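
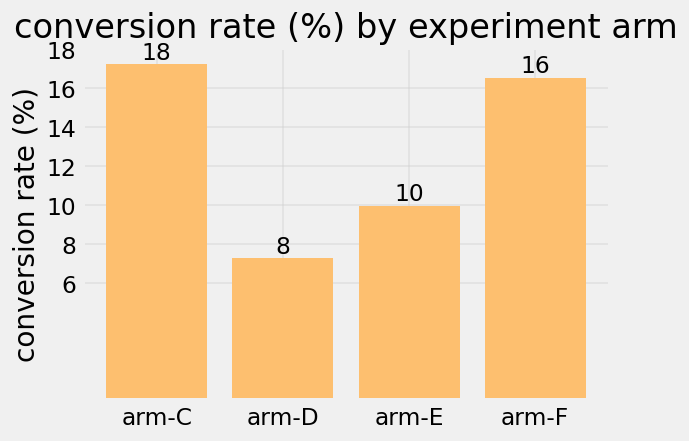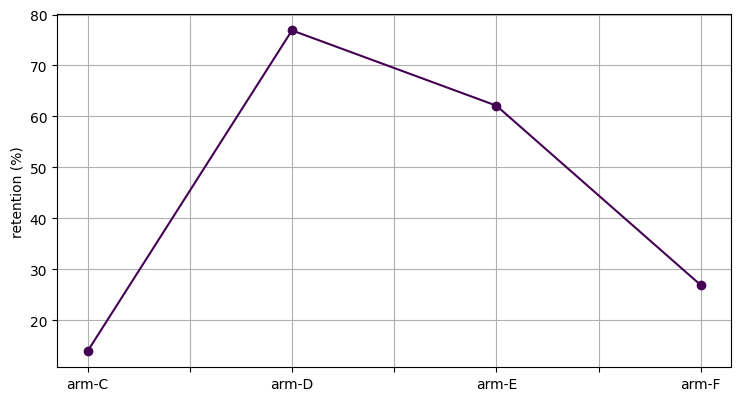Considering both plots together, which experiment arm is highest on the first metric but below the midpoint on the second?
arm-C

Chart 2 median retention (%) ≈ 40; below-median experiment arms: arm-C, arm-F. Among those, arm-C has the highest conversion rate (%) (≈ 18).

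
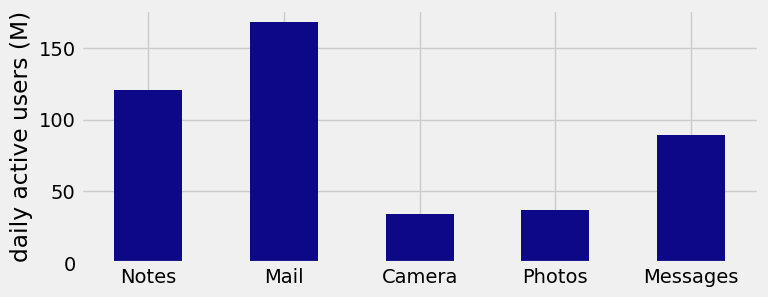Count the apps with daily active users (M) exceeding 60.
Above 60: Notes, Mail, Messages.

3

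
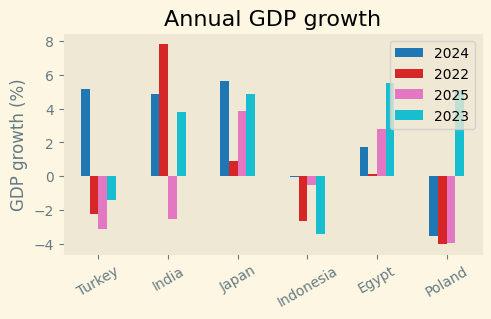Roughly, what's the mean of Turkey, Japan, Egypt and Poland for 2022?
(-2 + 1 + 0 + -4) / 4 ≈ -1.

≈ -1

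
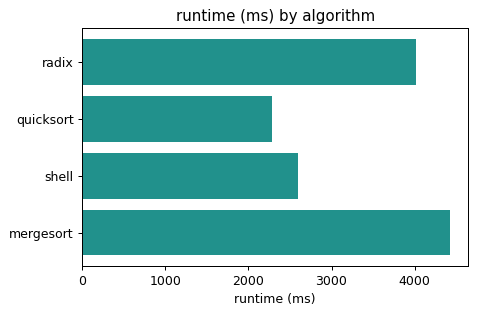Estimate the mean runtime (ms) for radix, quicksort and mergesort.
(4000 + 2500 + 4500) / 3 ≈ 3667.

≈ 3667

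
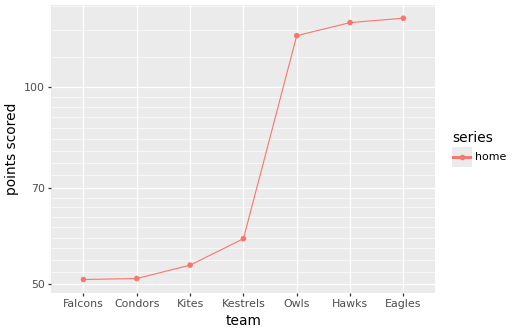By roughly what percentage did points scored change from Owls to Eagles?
≈ +8.3%

Owls ≈ 120, Eagles ≈ 130; (130 − 120) / 120 ≈ +8.3%.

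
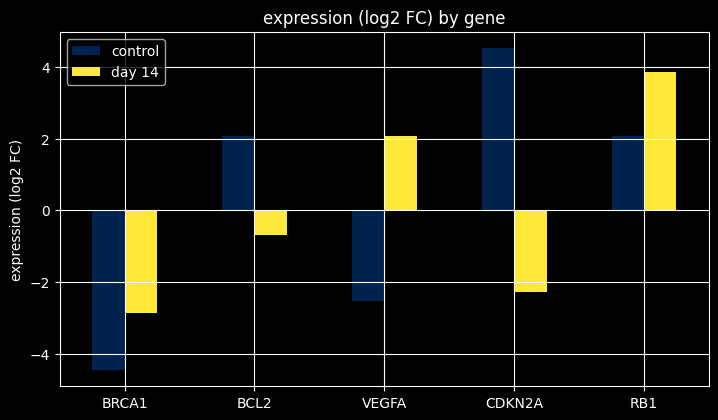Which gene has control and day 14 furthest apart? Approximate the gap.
CDKN2A, ≈ 7 log2 FC

CDKN2A: control ≈ 5, day 14 ≈ -2 → gap ≈ 7. Next-largest (VEGFA) is only ≈ 5.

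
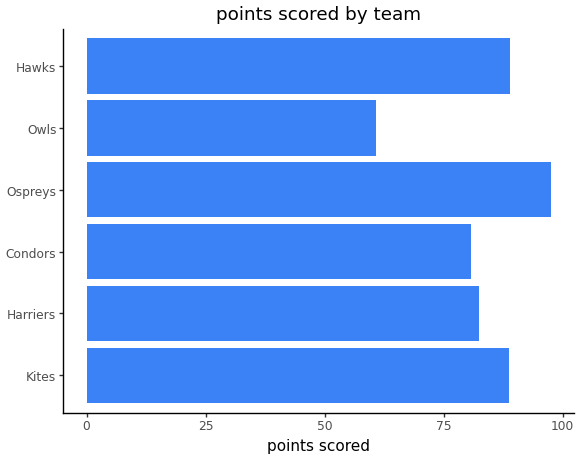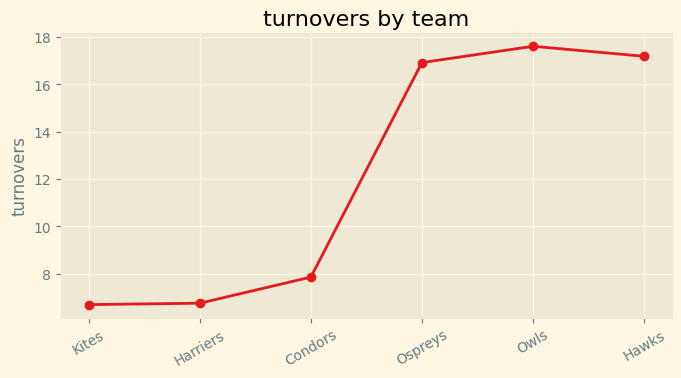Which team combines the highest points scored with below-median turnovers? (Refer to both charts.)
Kites

Chart 2 median turnovers ≈ 12; below-median teams: Kites, Harriers, Condors. Among those, Kites has the highest points scored (≈ 90).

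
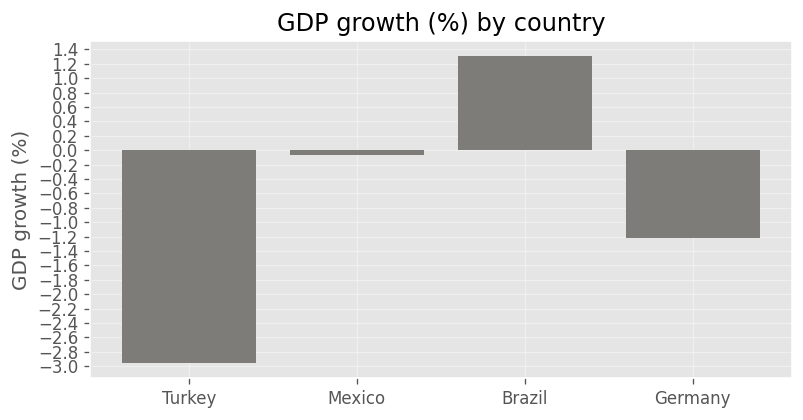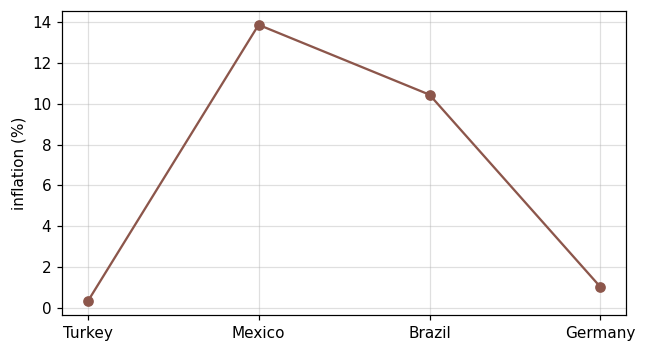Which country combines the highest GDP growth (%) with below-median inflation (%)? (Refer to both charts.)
Germany

Chart 2 median inflation (%) ≈ 6; below-median countries: Turkey, Germany. Among those, Germany has the highest GDP growth (%) (≈ -1.2).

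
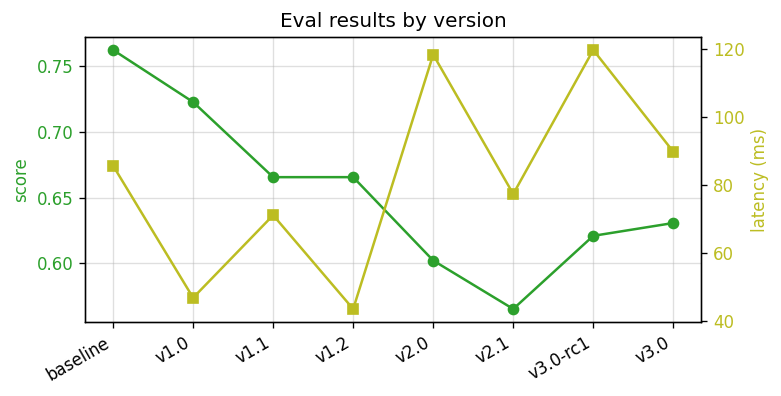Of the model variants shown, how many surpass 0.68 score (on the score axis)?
Above 0.68: baseline, v1.0.

2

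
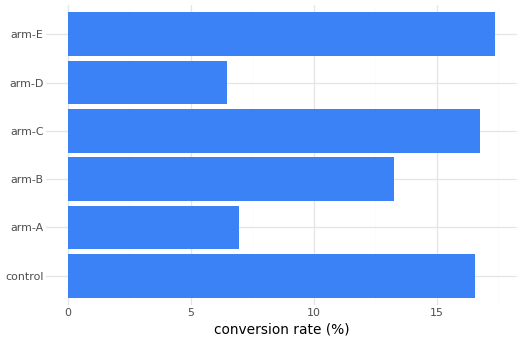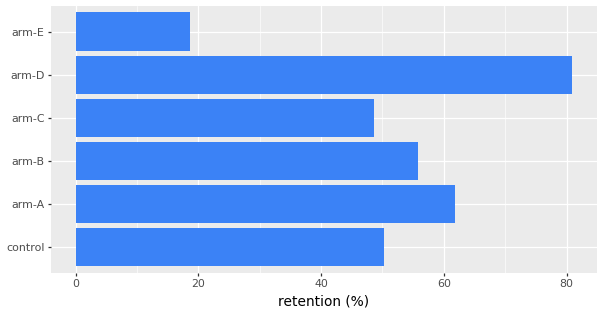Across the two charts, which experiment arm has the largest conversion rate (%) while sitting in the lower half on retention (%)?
Chart 2 median retention (%) ≈ 50; below-median experiment arms: control, arm-C, arm-E. Among those, arm-E has the highest conversion rate (%) (≈ 18).

arm-E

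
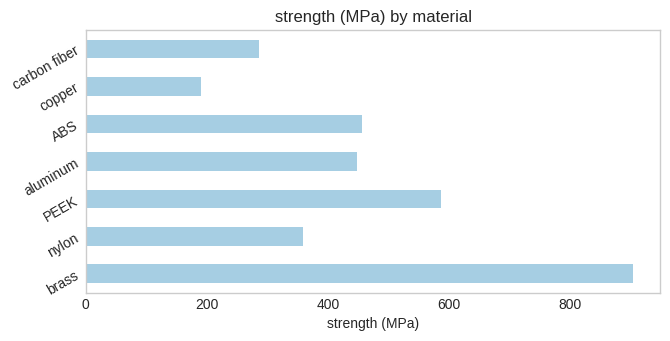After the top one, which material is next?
PEEK

Top 3: brass ≈ 900, PEEK ≈ 600, ABS ≈ 500.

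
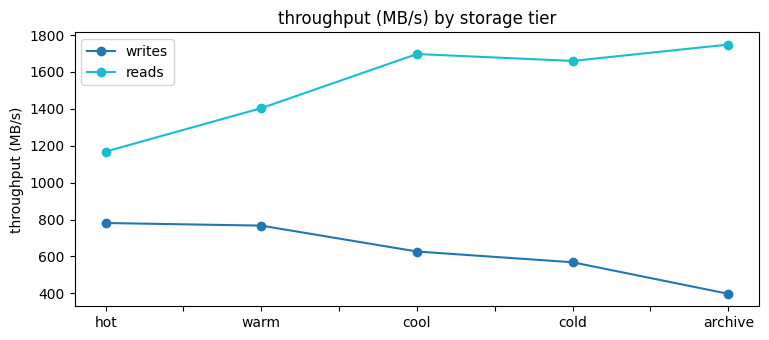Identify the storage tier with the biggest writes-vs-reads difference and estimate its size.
archive: writes ≈ 400, reads ≈ 1800 → gap ≈ 1400. Next-largest (cold) is only ≈ 1000.

archive, ≈ 1400 MB/s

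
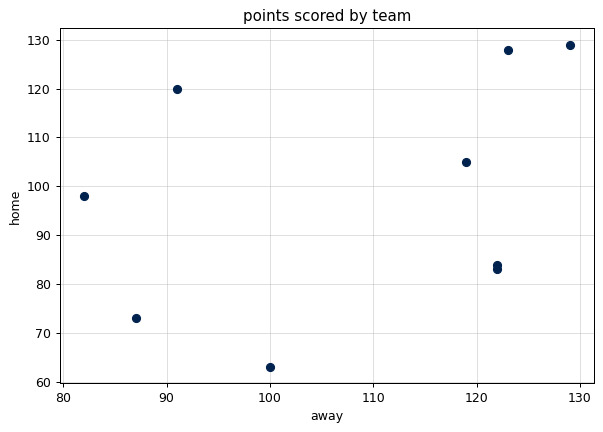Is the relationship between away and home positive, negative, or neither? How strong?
Points are positively correlated; weak (|r| ≈ 0.3).

positive, weak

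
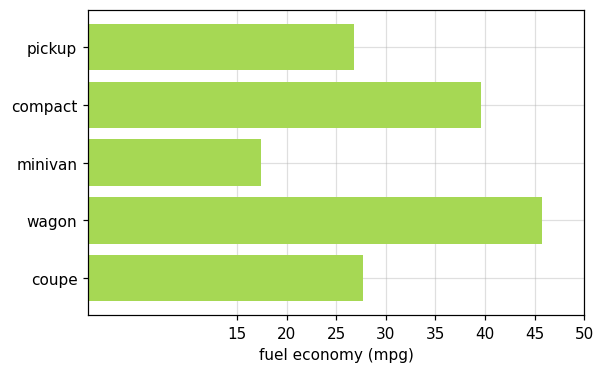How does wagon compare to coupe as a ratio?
wagon ≈ 45, coupe ≈ 30; 45/30 ≈ 1.5.

≈ 1.5×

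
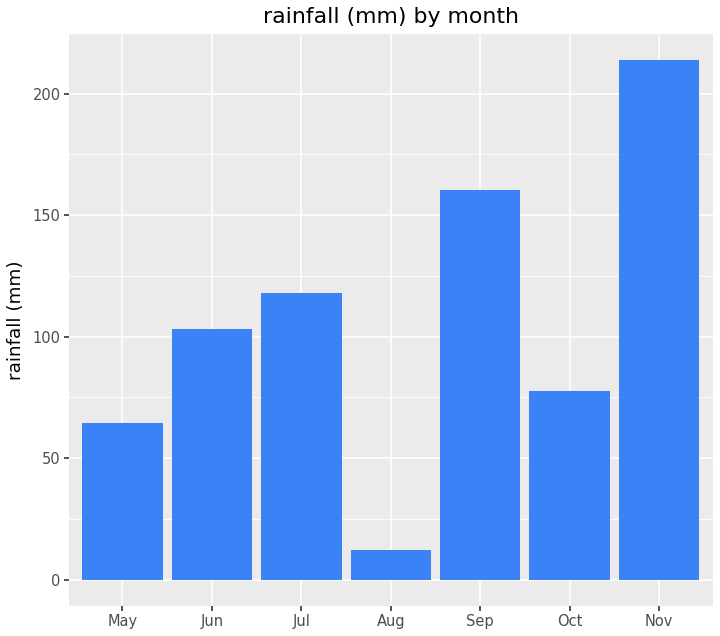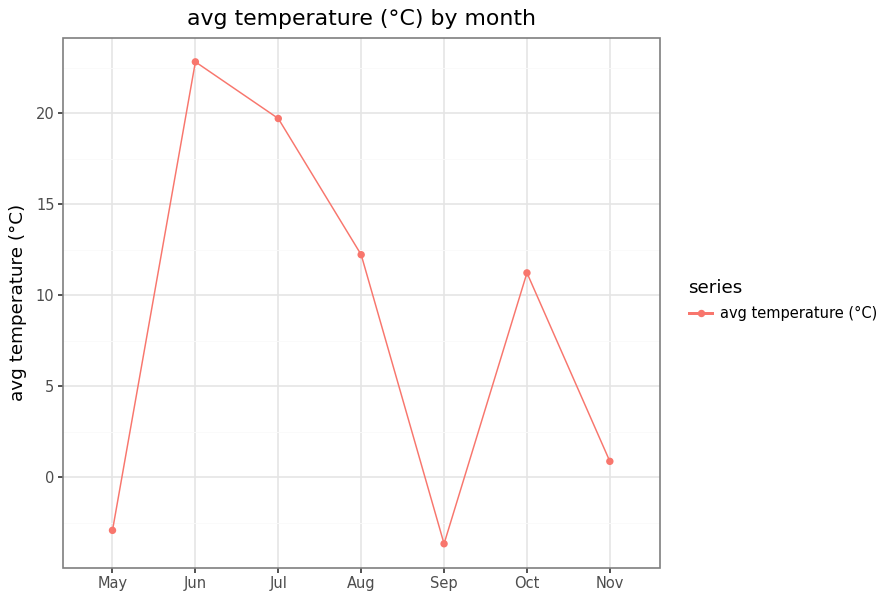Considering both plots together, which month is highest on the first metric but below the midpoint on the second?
Nov

Chart 2 median avg temperature (°C) ≈ 10; below-median months: May, Sep, Nov. Among those, Nov has the highest rainfall (mm) (≈ 220).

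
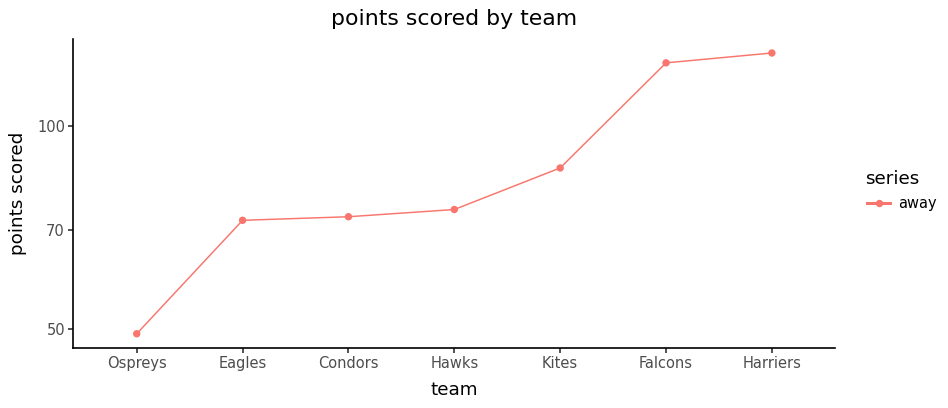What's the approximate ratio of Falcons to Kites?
Falcons ≈ 120, Kites ≈ 90; 120/90 ≈ 1.33.

≈ 1.33×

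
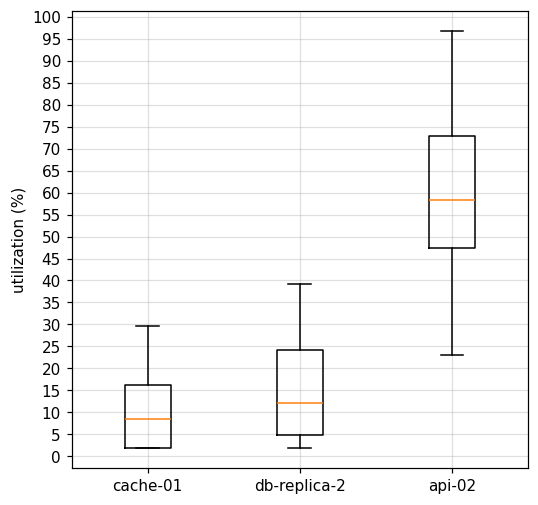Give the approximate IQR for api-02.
≈ 30

Q3 ≈ 75, Q1 ≈ 45; IQR ≈ 30.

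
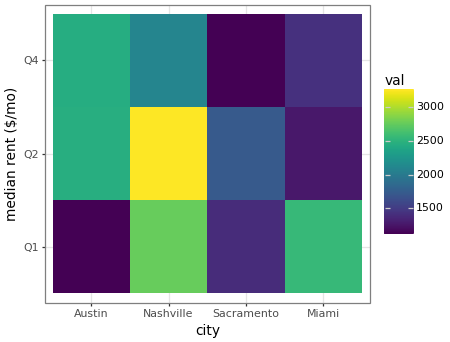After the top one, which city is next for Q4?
Nashville

Top 3 for Q4: Austin ≈ 2400, Nashville ≈ 2000, Miami ≈ 1400.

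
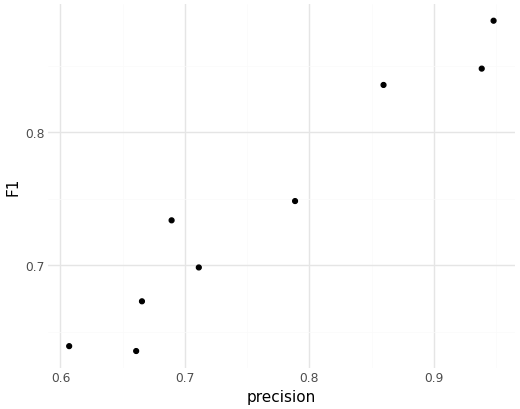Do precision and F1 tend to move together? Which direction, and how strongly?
positive, strong

Points are positively correlated; strong (|r| ≈ 1.0).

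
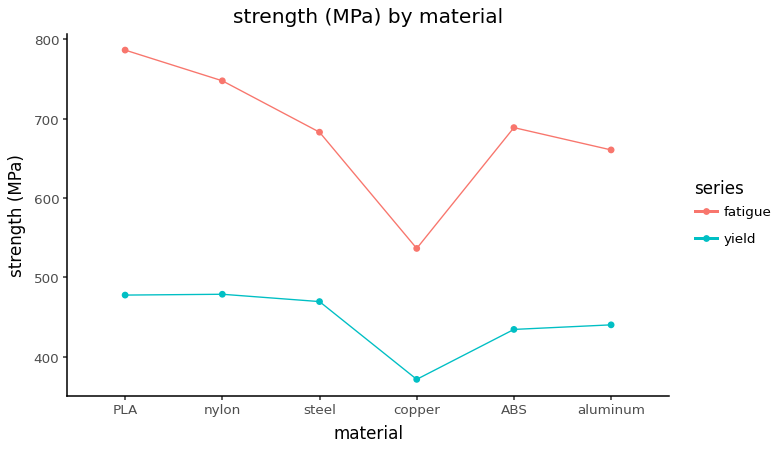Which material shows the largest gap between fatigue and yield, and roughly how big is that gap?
PLA, ≈ 300 MPa

PLA: fatigue ≈ 800, yield ≈ 500 → gap ≈ 300. Next-largest (nylon) is only ≈ 250.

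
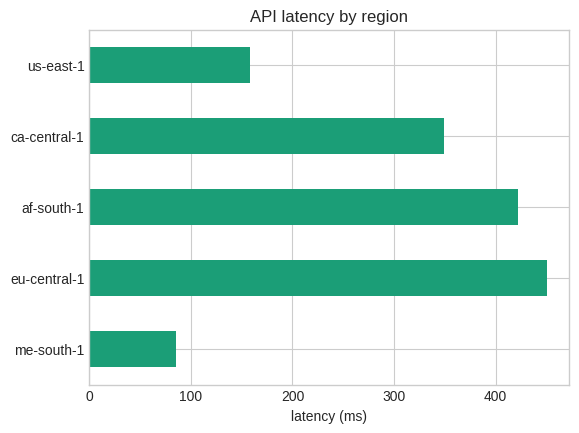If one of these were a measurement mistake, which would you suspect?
me-south-1 ≈ 100; the rest sit between ≈ 150 and ≈ 450.

me-south-1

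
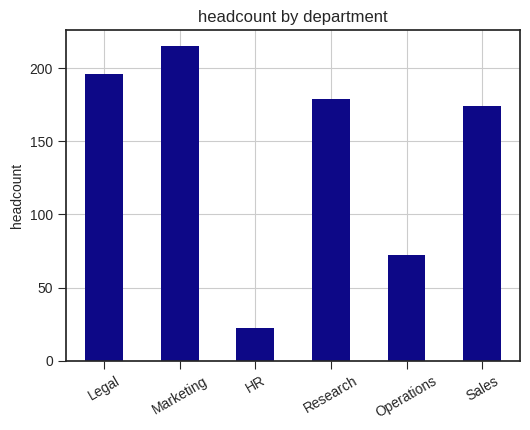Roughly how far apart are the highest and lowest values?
≈ 200

Max Marketing ≈ 220, min HR ≈ 20; range ≈ 200.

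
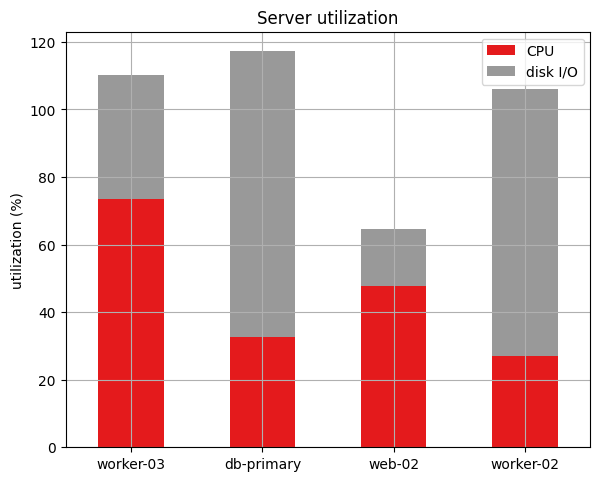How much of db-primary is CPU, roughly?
CPU top ≈ 30, bottom ≈ 0; segment ≈ 30.

≈ 30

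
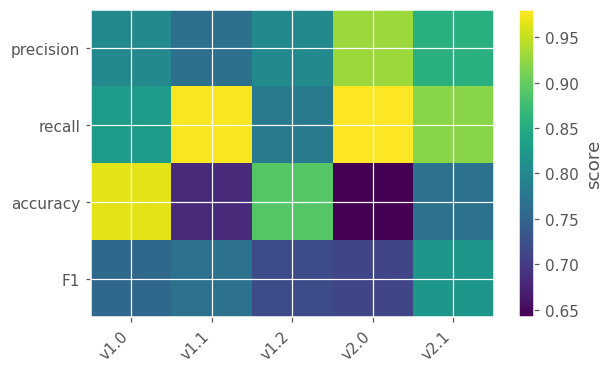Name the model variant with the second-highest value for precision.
Top 3 for precision: v2.0 ≈ 0.95, v2.1 ≈ 0.85, v1.2 ≈ 0.80.

v2.1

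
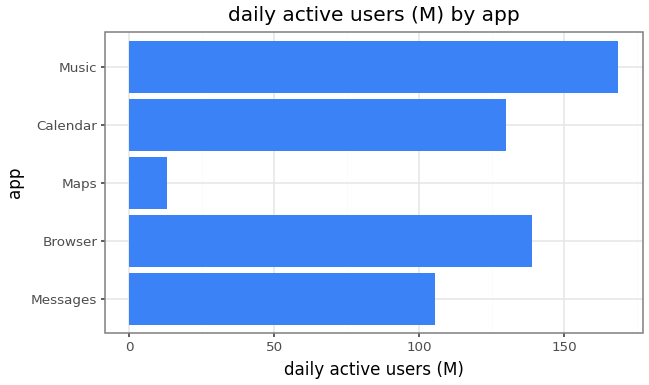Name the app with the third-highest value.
Top 4: Music ≈ 160, Browser ≈ 140, Calendar ≈ 120, Messages ≈ 100.

Calendar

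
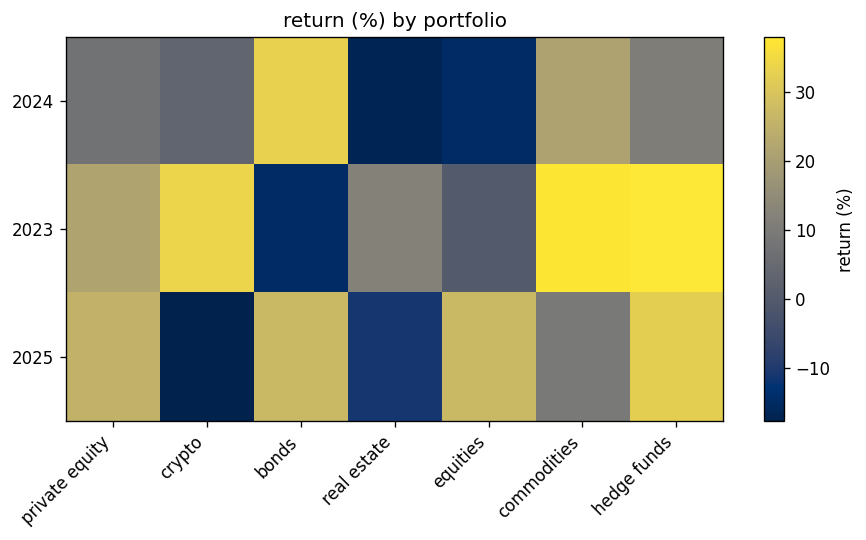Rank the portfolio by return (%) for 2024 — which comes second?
commodities

Top 3 for 2024: bonds ≈ 35, commodities ≈ 20, hedge funds ≈ 10.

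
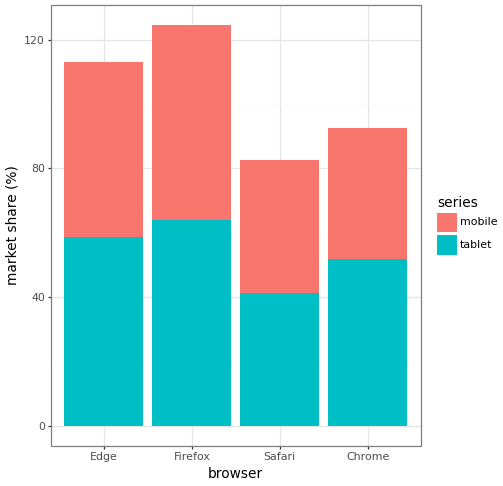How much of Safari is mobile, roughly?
mobile top ≈ 80, bottom ≈ 40; segment ≈ 40.

≈ 40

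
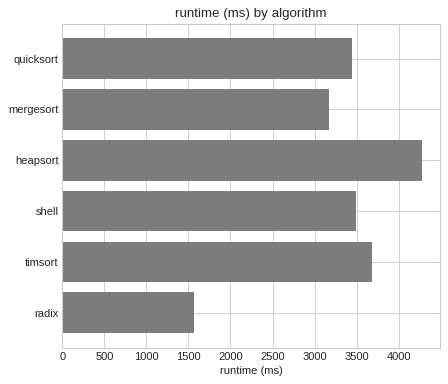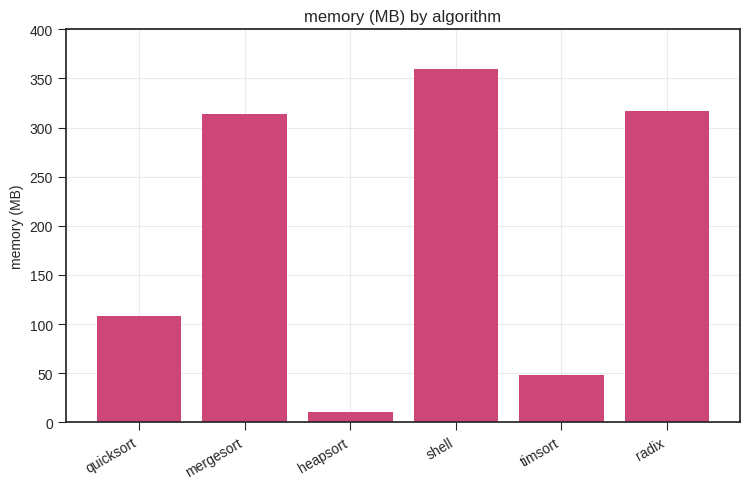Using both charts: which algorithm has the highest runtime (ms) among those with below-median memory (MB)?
Chart 2 median memory (MB) ≈ 200; below-median algorithms: quicksort, heapsort, timsort. Among those, heapsort has the highest runtime (ms) (≈ 4500).

heapsort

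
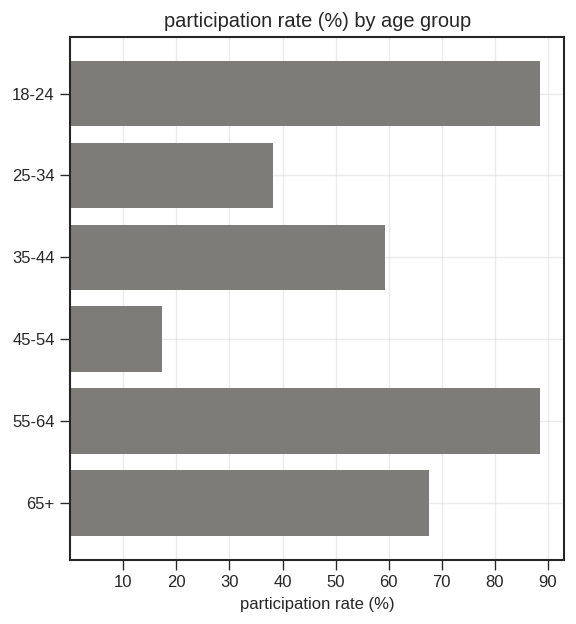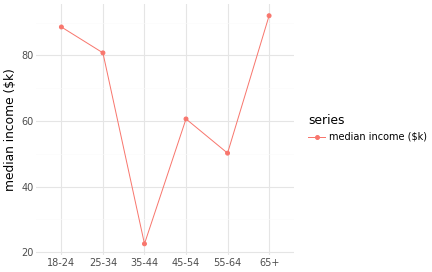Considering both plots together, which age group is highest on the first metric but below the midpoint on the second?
55-64

Chart 2 median median income ($k) ≈ 70; below-median age groups: 35-44, 45-54, 55-64. Among those, 55-64 has the highest participation rate (%) (≈ 90).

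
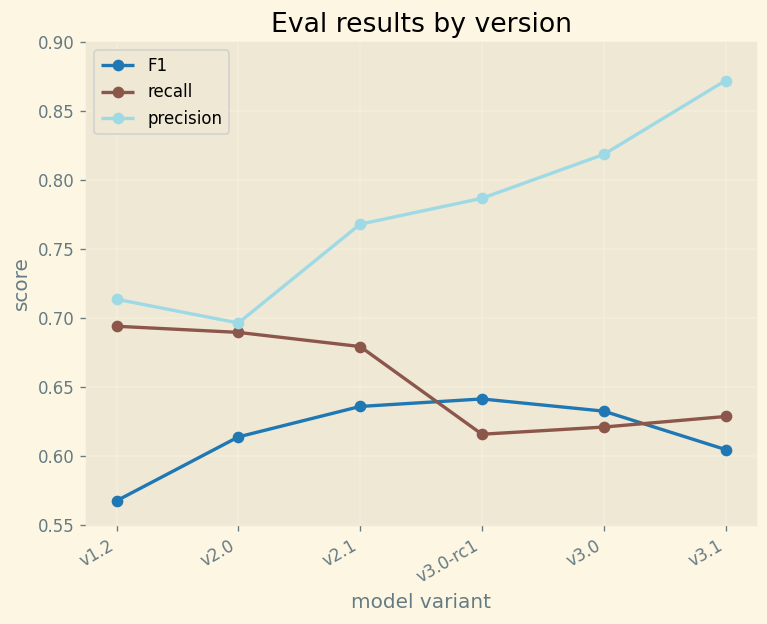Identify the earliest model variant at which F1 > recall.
v3.0-rc1

v2.1: F1 ≈ 0.65 vs recall ≈ 0.70 (not yet); v3.0-rc1: F1 ≈ 0.65 vs recall ≈ 0.60 (first crossover).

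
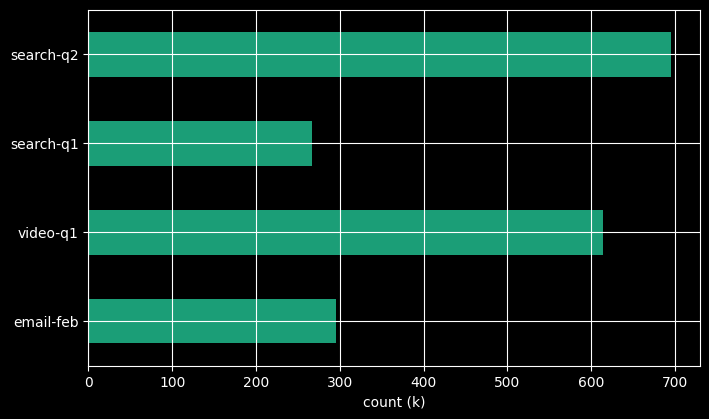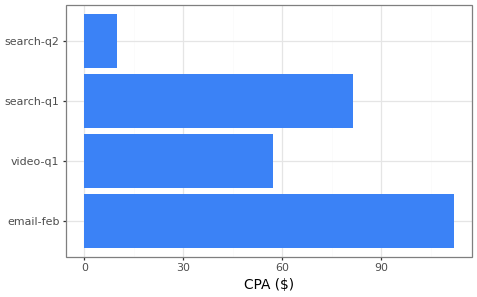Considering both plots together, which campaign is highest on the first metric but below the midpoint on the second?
Chart 2 median CPA ($) ≈ 60; below-median campaigns: video-q1, search-q2. Among those, search-q2 has the highest count (k) (≈ 700).

search-q2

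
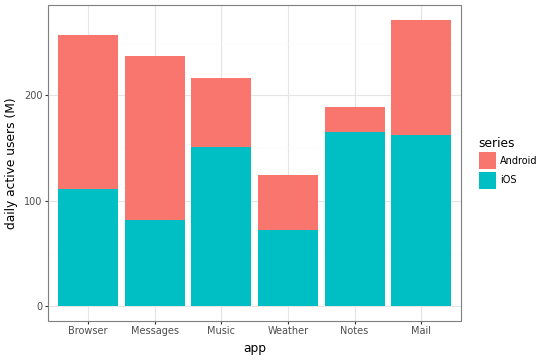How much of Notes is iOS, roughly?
iOS top ≈ 175, bottom ≈ 0; segment ≈ 175.

≈ 175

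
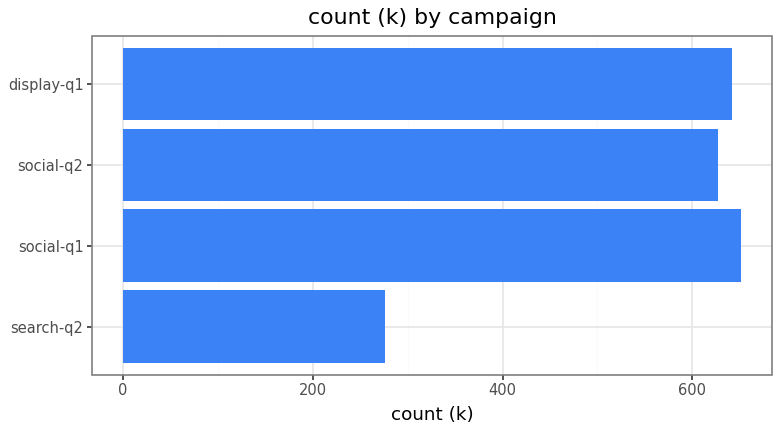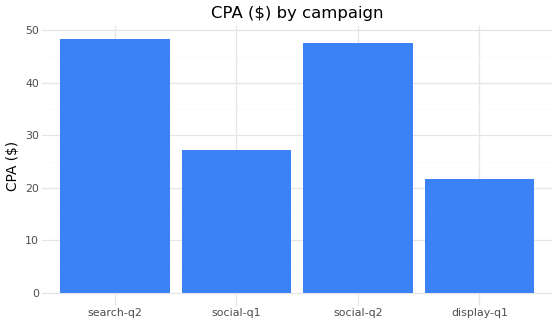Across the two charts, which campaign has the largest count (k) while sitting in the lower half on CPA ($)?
social-q1

Chart 2 median CPA ($) ≈ 35; below-median campaigns: social-q1, display-q1. Among those, social-q1 has the highest count (k) (≈ 700).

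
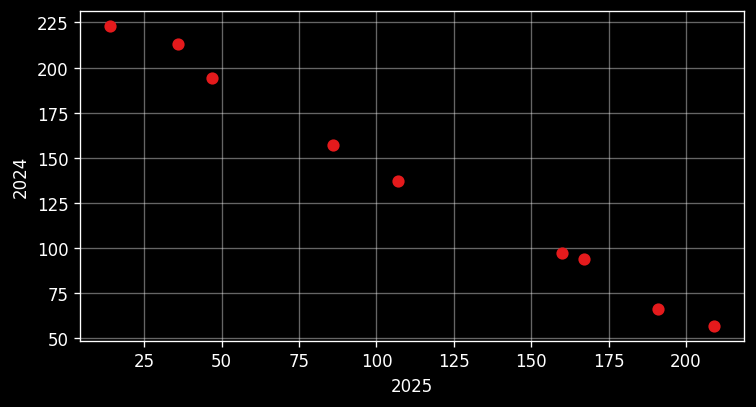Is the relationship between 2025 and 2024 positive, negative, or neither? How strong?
negative, strong

Points are negatively correlated; strong (|r| ≈ 1.0).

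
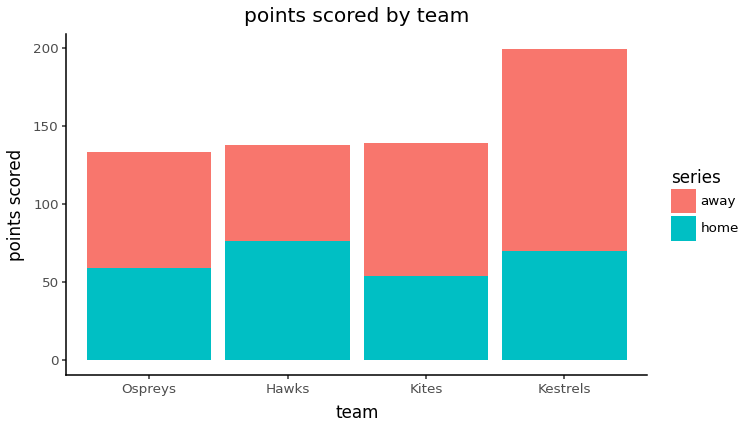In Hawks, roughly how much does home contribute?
≈ 80

home top ≈ 80, bottom ≈ 0; segment ≈ 80.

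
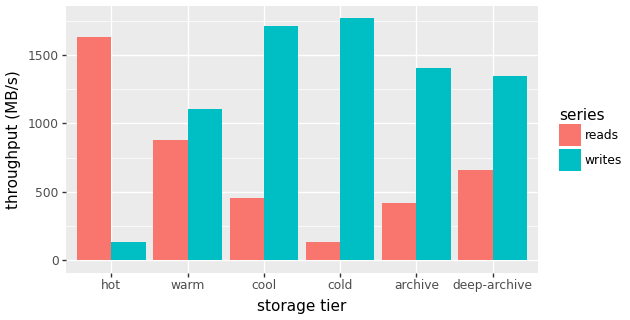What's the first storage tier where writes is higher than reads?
warm

hot: writes ≈ 200 vs reads ≈ 1600 (not yet); warm: writes ≈ 1200 vs reads ≈ 800 (first crossover).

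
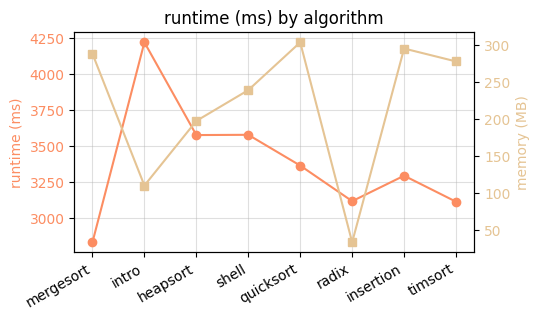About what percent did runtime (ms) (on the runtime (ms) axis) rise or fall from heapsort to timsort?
heapsort ≈ 3600, timsort ≈ 3200; (3200 − 3600) / 3600 ≈ -11.1%.

≈ -11.1%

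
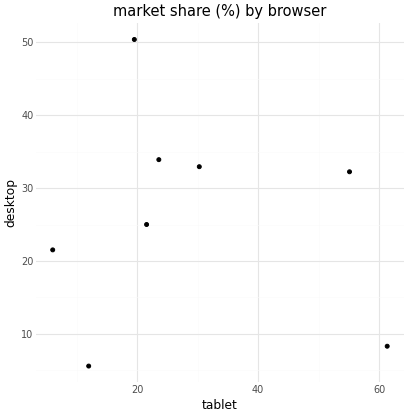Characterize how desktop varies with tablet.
no clear correlation

Points are roughly uncorrelated; weak (|r| ≈ 0.1).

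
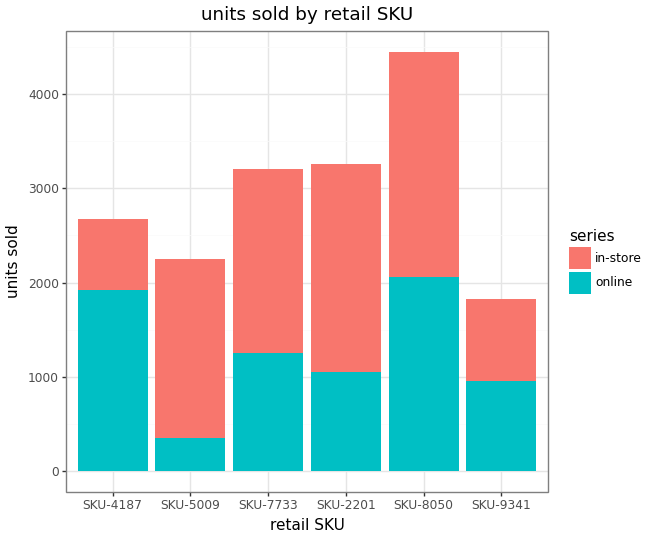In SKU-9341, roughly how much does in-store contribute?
in-store top ≈ 2000, bottom ≈ 1000; segment ≈ 1000.

≈ 1000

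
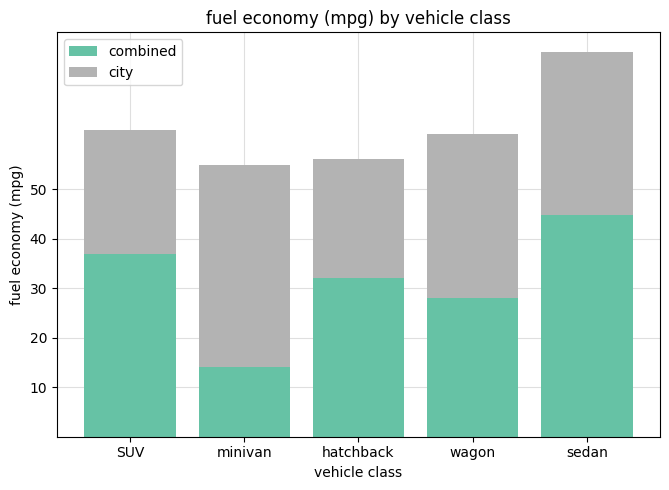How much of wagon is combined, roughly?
combined top ≈ 30, bottom ≈ 0; segment ≈ 30.

≈ 30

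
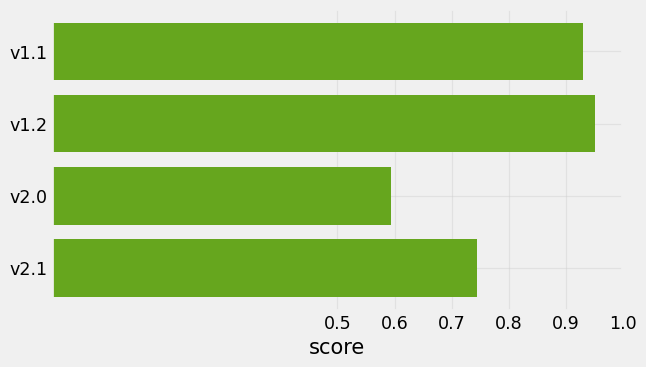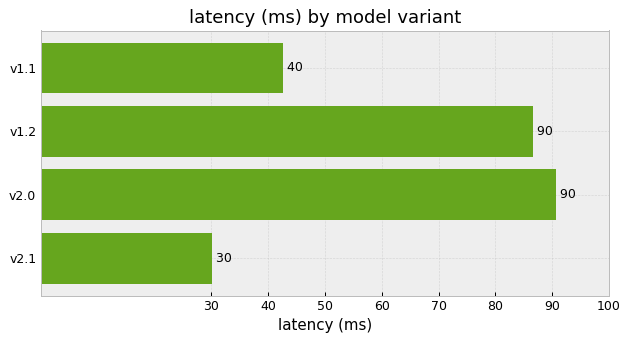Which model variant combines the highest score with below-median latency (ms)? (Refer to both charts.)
Chart 2 median latency (ms) ≈ 60; below-median model variants: v1.1, v2.1. Among those, v1.1 has the highest score (≈ 0.9).

v1.1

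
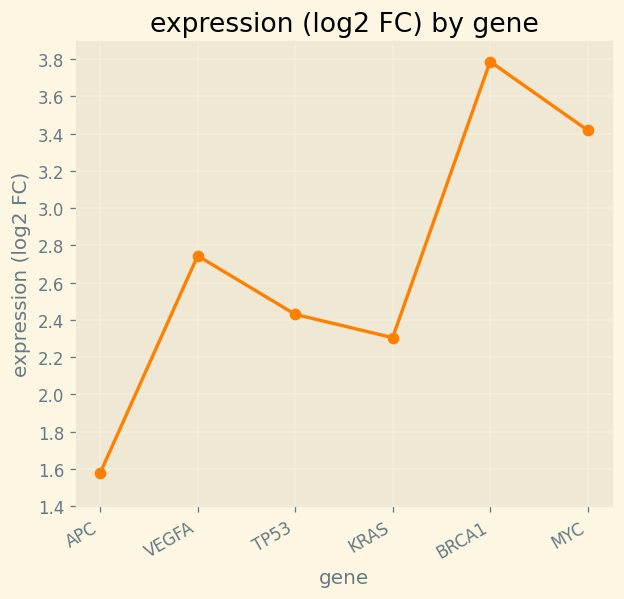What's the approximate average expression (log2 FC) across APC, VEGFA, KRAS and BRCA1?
(1.6 + 2.8 + 2.4 + 3.8) / 4 ≈ 2.65.

≈ 2.65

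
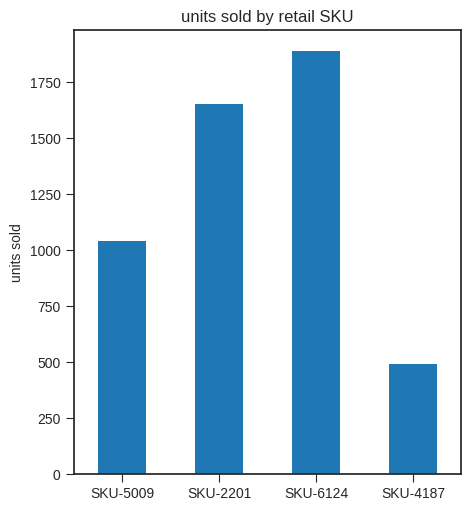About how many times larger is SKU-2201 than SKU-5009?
SKU-2201 ≈ 1600, SKU-5009 ≈ 1000; 1600/1000 ≈ 1.6.

≈ 1.6×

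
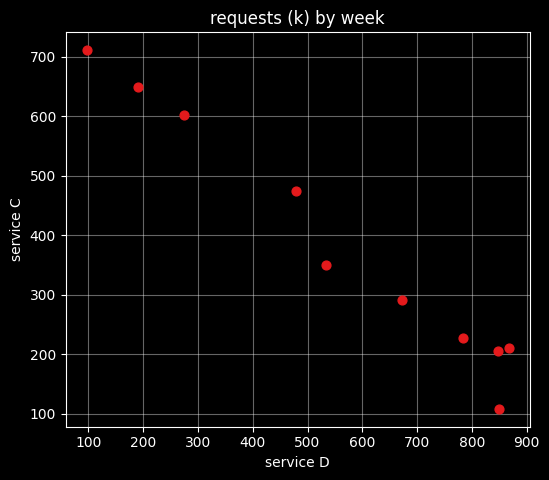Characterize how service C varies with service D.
Points are negatively correlated; strong (|r| ≈ 1.0).

negative, strong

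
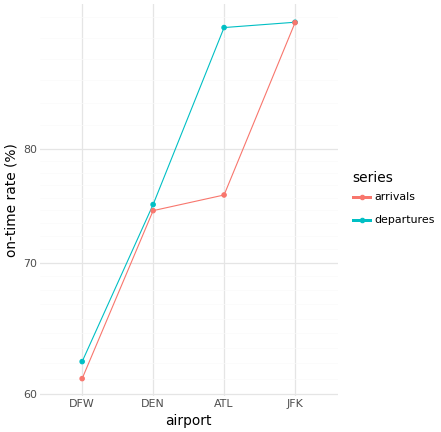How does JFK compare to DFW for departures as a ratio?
≈ 1.58×

JFK ≈ 95, DFW ≈ 60; 95/60 ≈ 1.58.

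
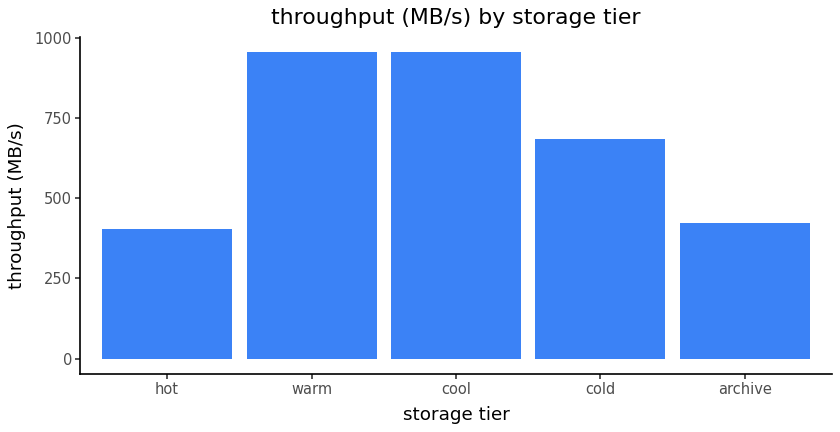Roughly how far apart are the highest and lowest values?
Max warm ≈ 1000, min hot ≈ 400; range ≈ 600.

≈ 600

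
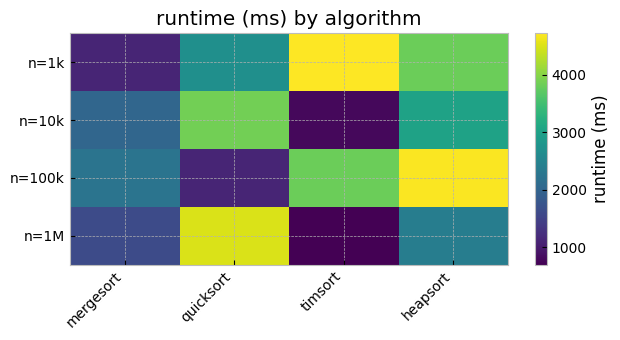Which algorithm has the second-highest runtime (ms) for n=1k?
heapsort

Top 3 for n=1k: timsort ≈ 4500, heapsort ≈ 4000, quicksort ≈ 2500.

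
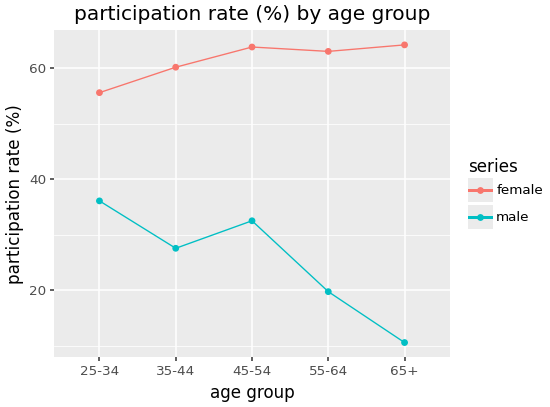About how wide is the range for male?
Max 25-34 ≈ 35, min 65+ ≈ 10; range ≈ 25.

≈ 25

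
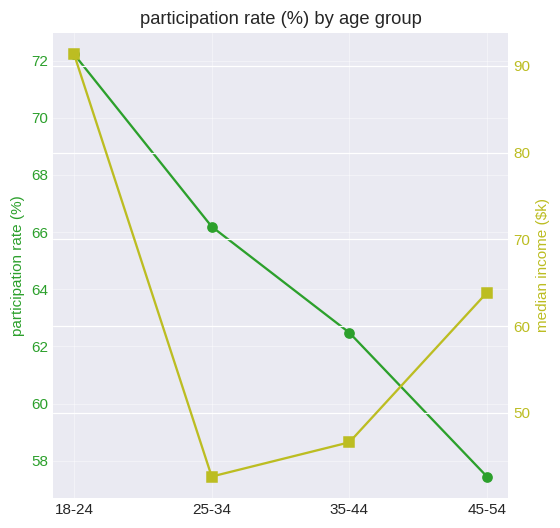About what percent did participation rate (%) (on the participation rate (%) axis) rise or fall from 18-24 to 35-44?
18-24 ≈ 72, 35-44 ≈ 62; (62 − 72) / 72 ≈ -13.9%.

≈ -13.9%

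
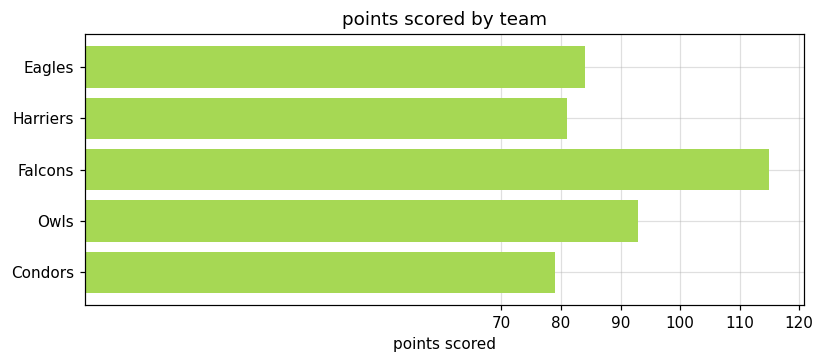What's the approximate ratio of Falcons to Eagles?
Falcons ≈ 120, Eagles ≈ 80; 120/80 ≈ 1.5.

≈ 1.5×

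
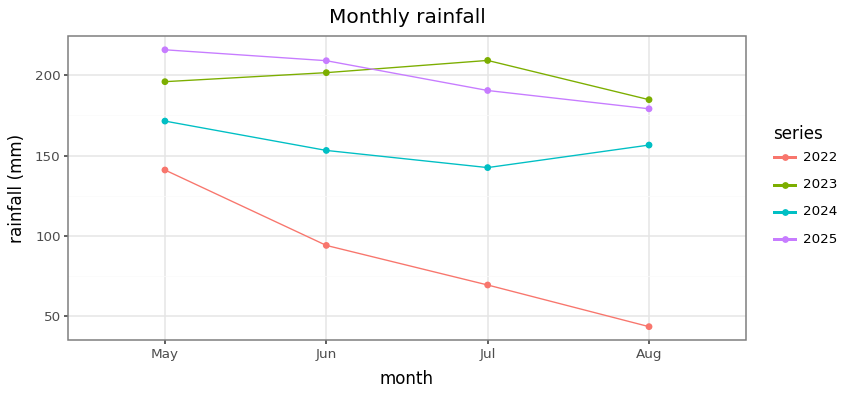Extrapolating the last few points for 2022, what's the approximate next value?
Last three: 100, 60, 40 → slope ≈ -30/step → next ≈ 10.

≈ 10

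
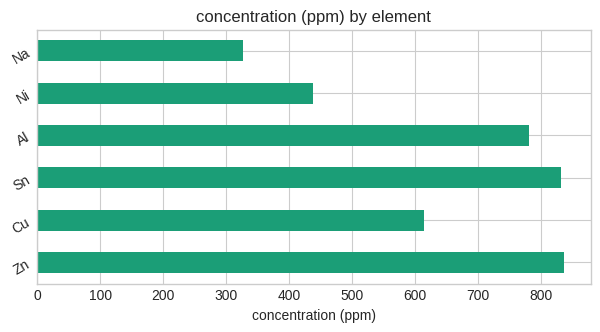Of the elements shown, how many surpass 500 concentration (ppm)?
4

Above 500: Zn, Cu, Sn, Al.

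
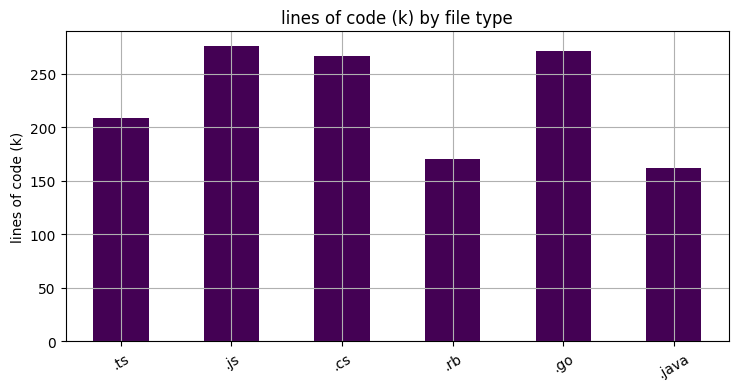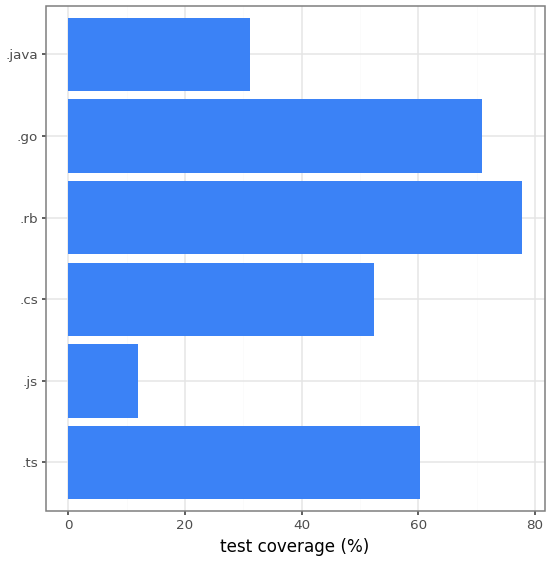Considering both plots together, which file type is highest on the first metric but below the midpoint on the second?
.js

Chart 2 median test coverage (%) ≈ 60; below-median file types: .js, .cs, .java. Among those, .js has the highest lines of code (k) (≈ 300).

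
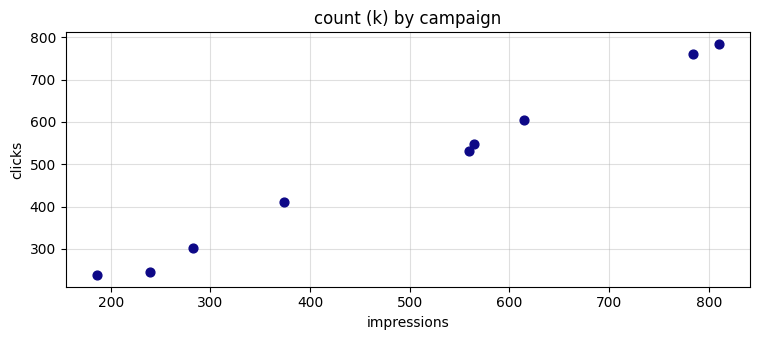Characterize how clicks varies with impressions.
positive, strong

Points are positively correlated; strong (|r| ≈ 1.0).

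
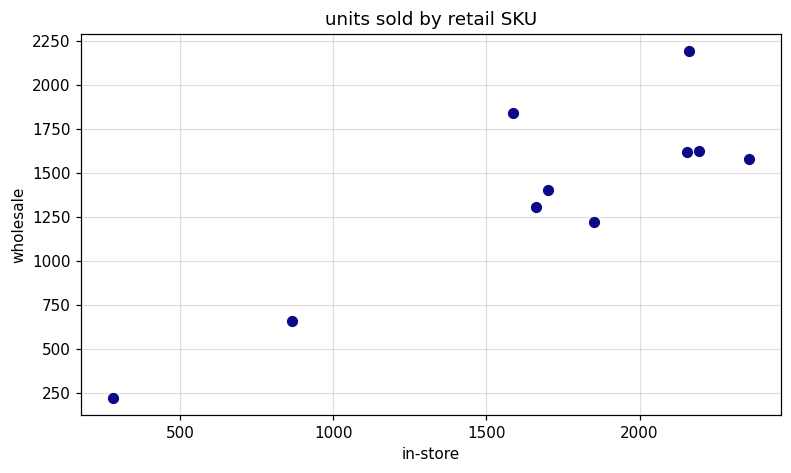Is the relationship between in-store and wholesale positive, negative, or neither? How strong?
Points are positively correlated; strong (|r| ≈ 0.9).

positive, strong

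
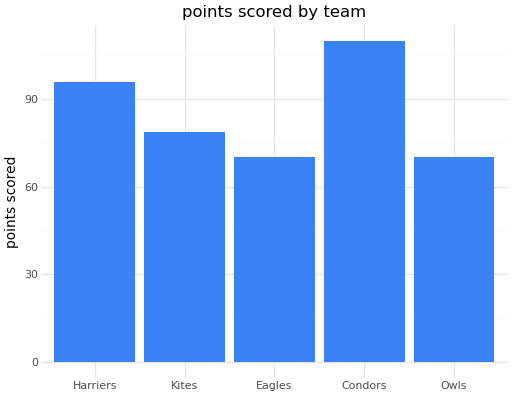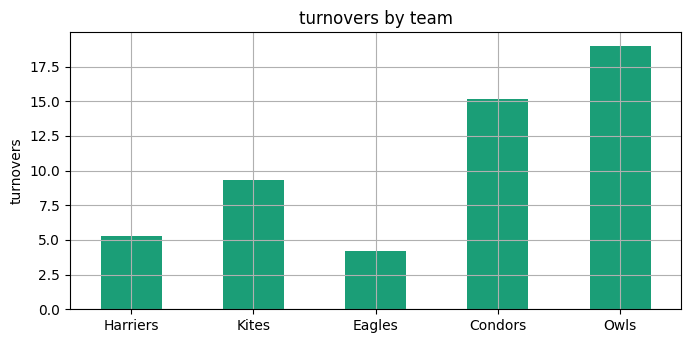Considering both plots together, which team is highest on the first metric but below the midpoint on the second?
Harriers

Chart 2 median turnovers ≈ 10; below-median teams: Harriers, Eagles. Among those, Harriers has the highest points scored (≈ 100).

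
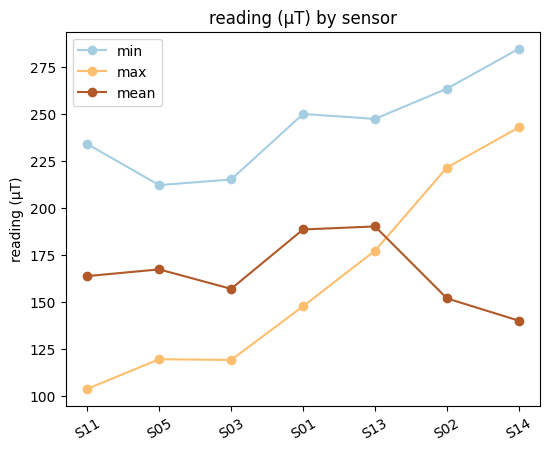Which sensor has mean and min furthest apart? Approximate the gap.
S14: mean ≈ 140, min ≈ 280 → gap ≈ 140. Next-largest (S02) is only ≈ 100.

S14, ≈ 140 µT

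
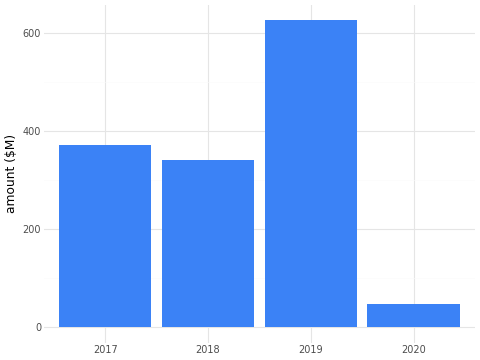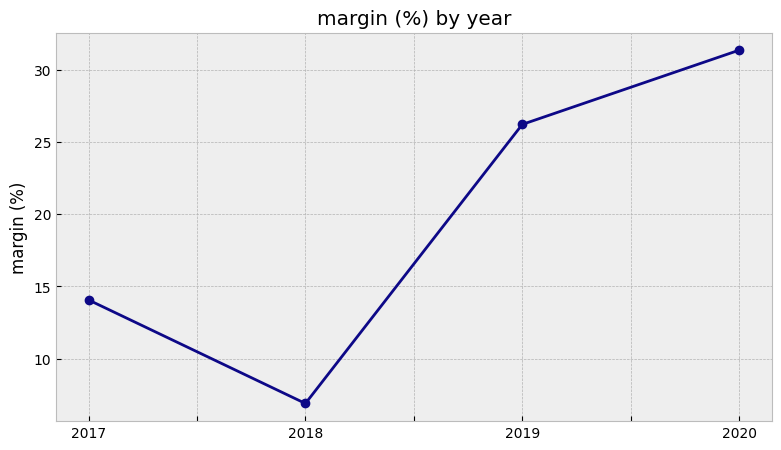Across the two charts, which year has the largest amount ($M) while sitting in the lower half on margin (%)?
Chart 2 median margin (%) ≈ 20; below-median years: 2017, 2018. Among those, 2017 has the highest amount ($M) (≈ 400).

2017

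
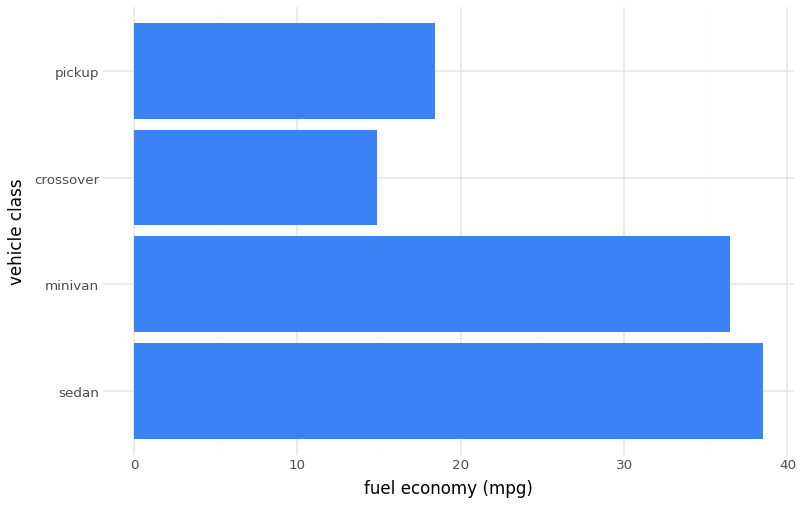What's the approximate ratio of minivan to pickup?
≈ 1.75×

minivan ≈ 35, pickup ≈ 20; 35/20 ≈ 1.75.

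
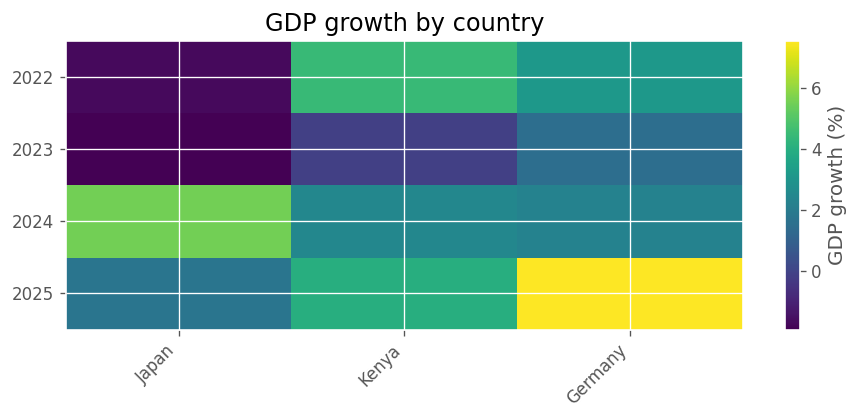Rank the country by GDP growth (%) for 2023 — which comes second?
Kenya

Top 3 for 2023: Germany ≈ 1, Kenya ≈ 0, Japan ≈ -2.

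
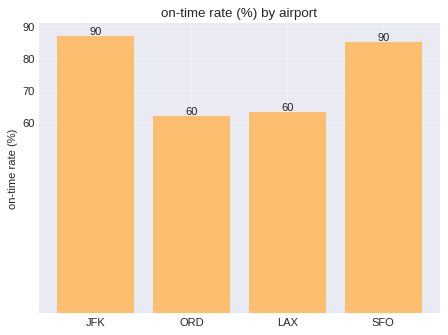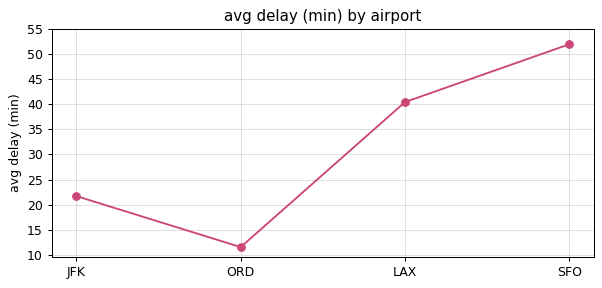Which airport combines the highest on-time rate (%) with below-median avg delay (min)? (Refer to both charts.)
JFK

Chart 2 median avg delay (min) ≈ 30; below-median airports: JFK, ORD. Among those, JFK has the highest on-time rate (%) (≈ 90).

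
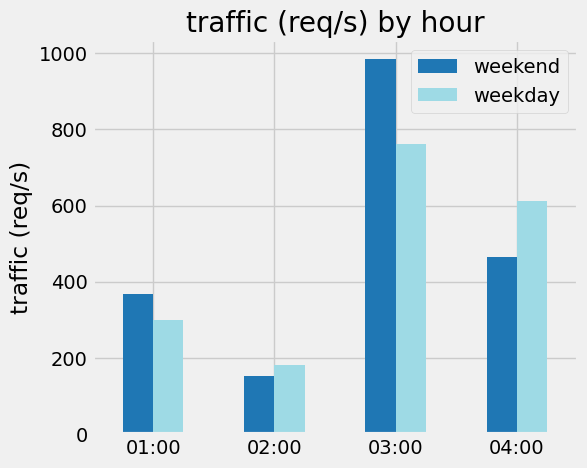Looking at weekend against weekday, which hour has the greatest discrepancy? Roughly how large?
03:00, ≈ 200 req/s

03:00: weekend ≈ 1000, weekday ≈ 800 → gap ≈ 200. Next-largest (04:00) is only ≈ 100.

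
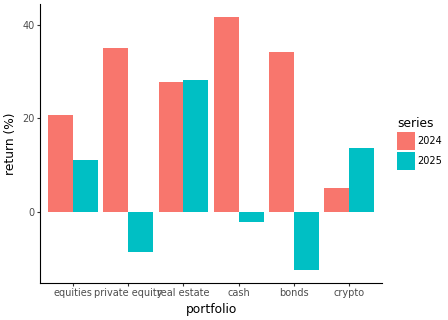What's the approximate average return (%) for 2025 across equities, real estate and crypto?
(10 + 30 + 15) / 3 ≈ 18.

≈ 18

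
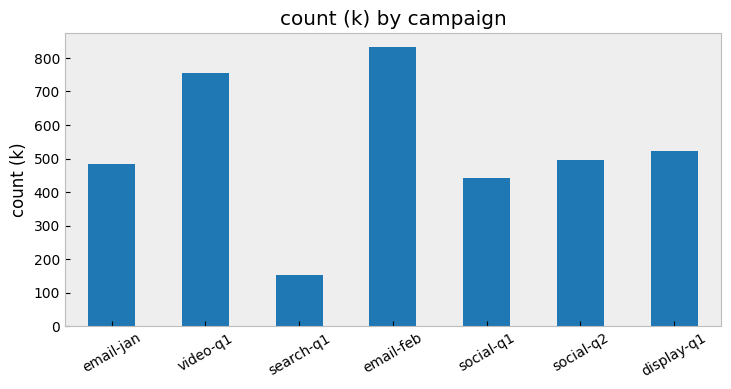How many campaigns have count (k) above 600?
Above 600: video-q1, email-feb.

2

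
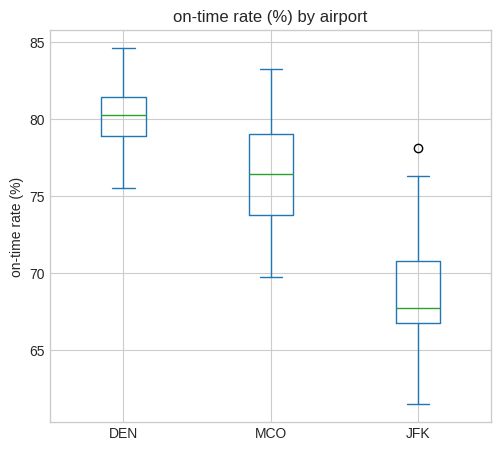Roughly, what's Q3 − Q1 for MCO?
Q3 ≈ 79, Q1 ≈ 74; IQR ≈ 5.

≈ 5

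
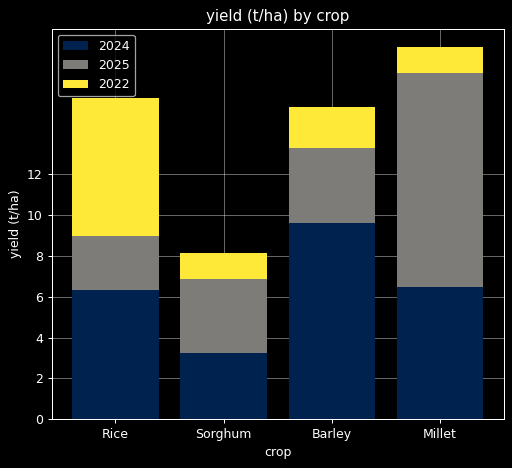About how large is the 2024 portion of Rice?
2024 top ≈ 6, bottom ≈ 0; segment ≈ 6.

≈ 6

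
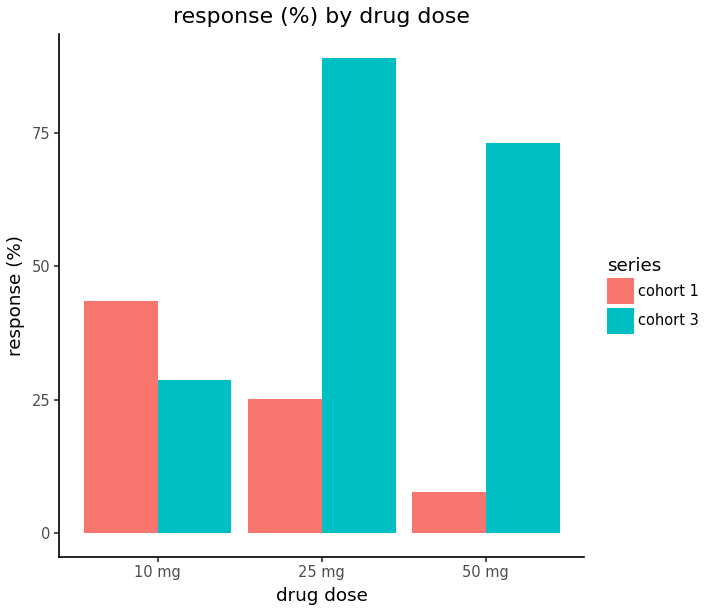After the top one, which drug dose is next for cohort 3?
50 mg

Top 3 for cohort 3: 25 mg ≈ 90, 50 mg ≈ 70, 10 mg ≈ 30.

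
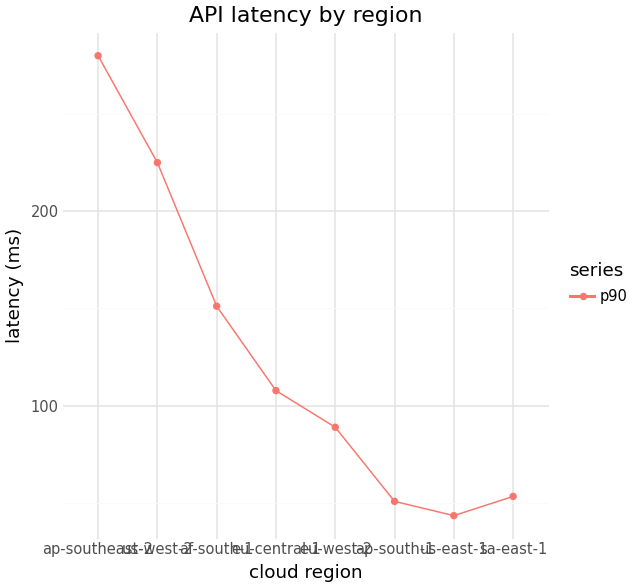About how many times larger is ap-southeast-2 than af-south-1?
ap-southeast-2 ≈ 280, af-south-1 ≈ 160; 280/160 ≈ 1.75.

≈ 1.75×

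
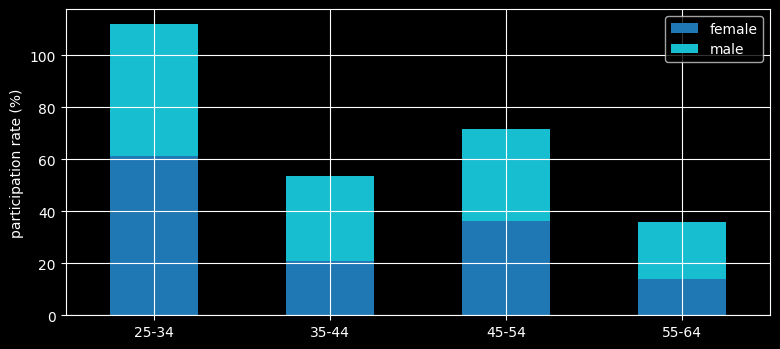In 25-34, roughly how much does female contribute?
female top ≈ 60, bottom ≈ 0; segment ≈ 60.

≈ 60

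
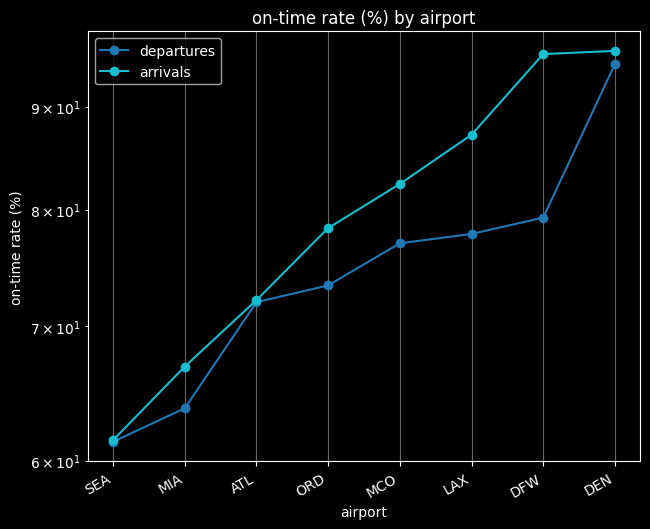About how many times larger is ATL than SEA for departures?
≈ 1.17×

ATL ≈ 70, SEA ≈ 60; 70/60 ≈ 1.17.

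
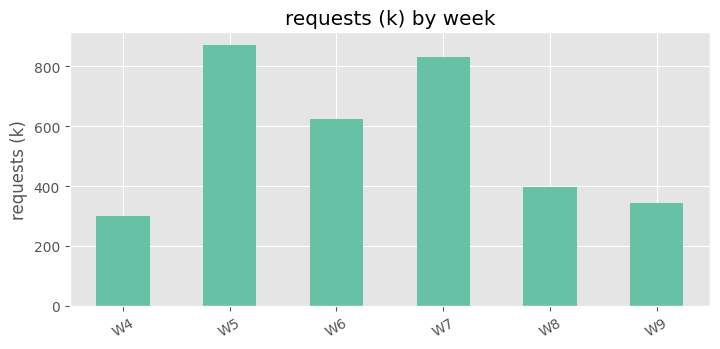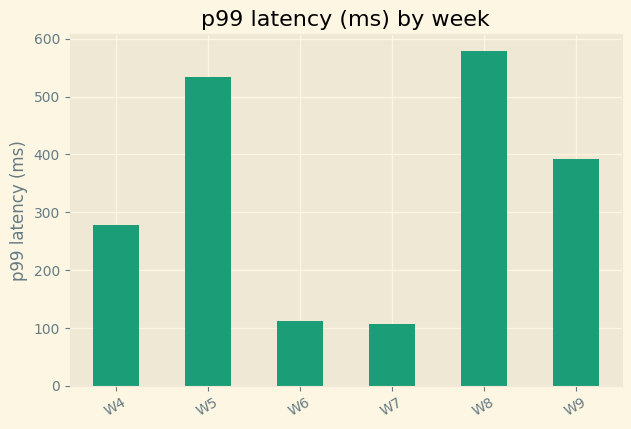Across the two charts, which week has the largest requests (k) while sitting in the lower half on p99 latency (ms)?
Chart 2 median p99 latency (ms) ≈ 300; below-median weeks: W4, W6, W7. Among those, W7 has the highest requests (k) (≈ 800).

W7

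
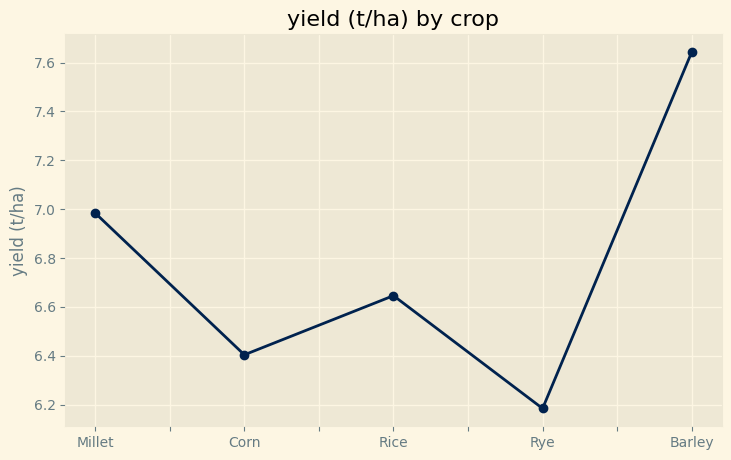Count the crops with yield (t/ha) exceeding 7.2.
Above 7.2: Barley.

1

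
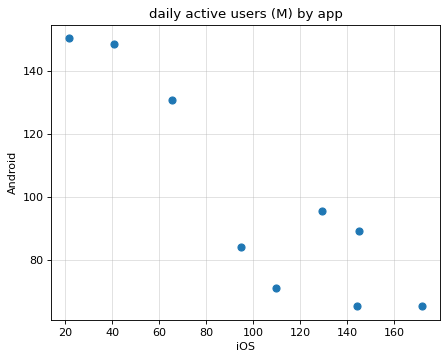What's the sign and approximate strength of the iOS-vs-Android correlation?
negative, strong

Points are negatively correlated; strong (|r| ≈ 0.9).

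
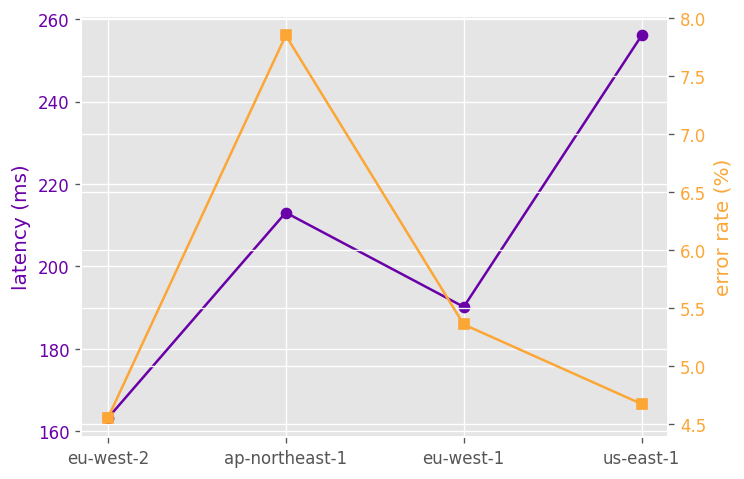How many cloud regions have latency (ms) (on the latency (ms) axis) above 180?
Above 180: ap-northeast-1, eu-west-1, us-east-1.

3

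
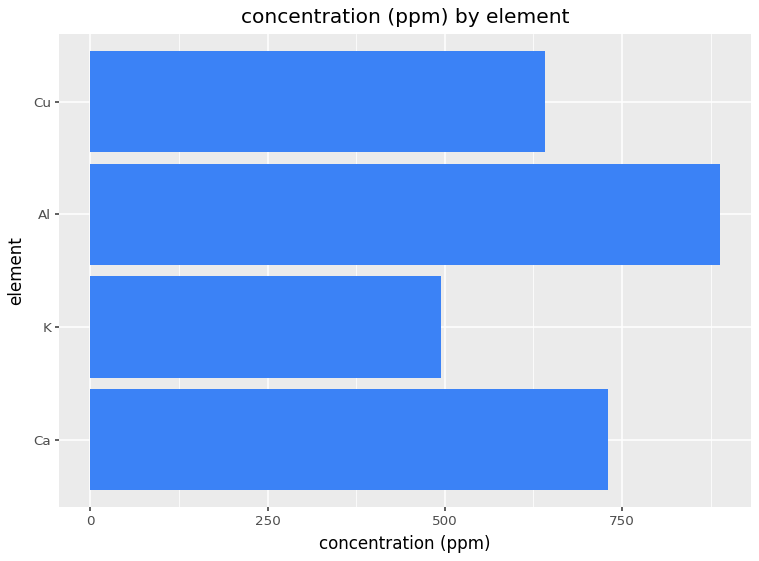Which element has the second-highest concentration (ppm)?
Top 3: Al ≈ 900, Ca ≈ 700, Cu ≈ 600.

Ca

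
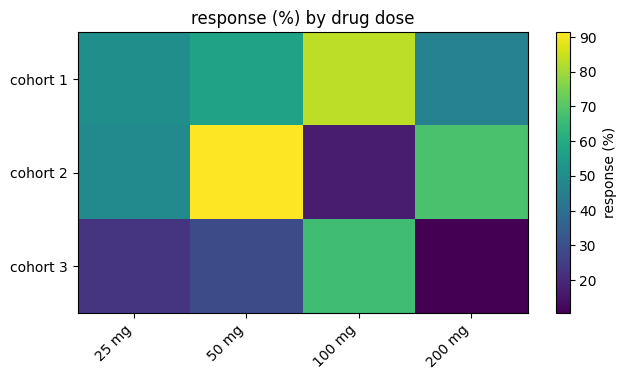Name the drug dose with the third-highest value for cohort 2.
25 mg

Top 4 for cohort 2: 50 mg ≈ 90, 200 mg ≈ 70, 25 mg ≈ 50, 100 mg ≈ 20.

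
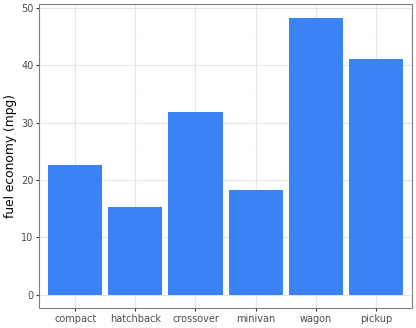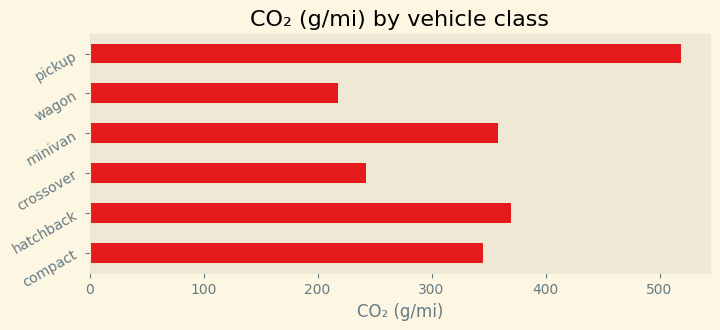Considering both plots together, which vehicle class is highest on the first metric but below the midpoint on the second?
wagon

Chart 2 median CO₂ (g/mi) ≈ 350; below-median vehicle classes: compact, crossover, wagon. Among those, wagon has the highest fuel economy (mpg) (≈ 50).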